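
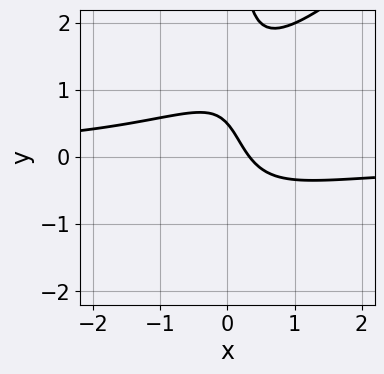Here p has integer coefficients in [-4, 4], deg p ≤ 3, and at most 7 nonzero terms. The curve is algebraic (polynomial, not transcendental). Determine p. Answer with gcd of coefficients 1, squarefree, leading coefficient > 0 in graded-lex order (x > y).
deg p = 3.
Putting this together gives p.

3*x^2*y - 3*x*y^2 + 3*x + 2*y - 1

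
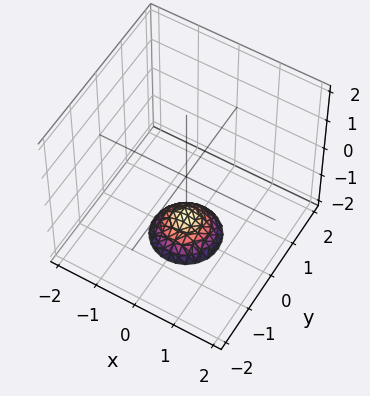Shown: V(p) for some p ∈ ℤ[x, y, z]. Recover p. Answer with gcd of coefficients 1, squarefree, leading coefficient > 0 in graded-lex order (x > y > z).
2*x^2 + 2*y^2 + 2*z + 3

1. The degree is 2 — the shape is more complex than any degree-1 surface.
2. Symmetry: the surface is invariant under rotation about z: p = q(x² + y², z).
3. From the axis intercepts and sections: it misses every integer gridline on the x-axis; it misses every integer gridline on the y-axis.
4. Putting this together gives p.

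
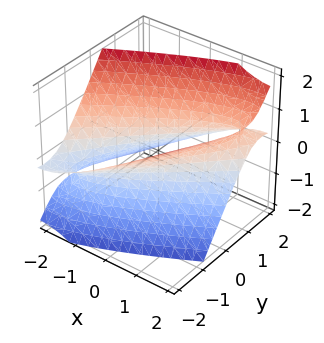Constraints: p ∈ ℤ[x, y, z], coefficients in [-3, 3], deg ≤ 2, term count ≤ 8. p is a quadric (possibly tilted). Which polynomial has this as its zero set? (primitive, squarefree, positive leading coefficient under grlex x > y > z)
First, the degree is 2 — a generic line meets the surface in up to 2 points.
Next, from the axis intercepts and sections: among the integer gridlines, it crosses the y-axis at y ∈ {-1, 1}; the x-axis gridline crossings are at x ∈ {-1, 1}.
Finally, matching integer coefficients to the picture gives p.

x^2 - 2*x*y + y^2 + 2*y*z - 2*z^2 - 1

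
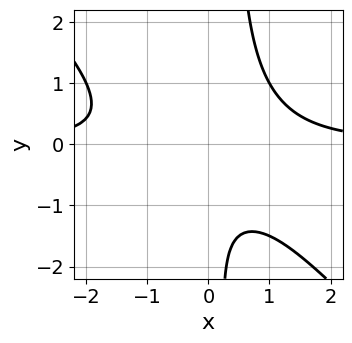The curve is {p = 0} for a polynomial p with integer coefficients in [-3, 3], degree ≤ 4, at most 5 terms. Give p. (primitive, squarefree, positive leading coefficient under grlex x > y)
1. The degree is 3 — no degree-2 curve has this shape.
2. Checking where it meets the axes: the curve avoids every integer y-axis point in the box; the curve avoids every integer x-axis point in the box.
3. Solving for integer coefficients yields p as stated.

3*x^2*y + 3*x*y^2 - y^2 - 2*y - 3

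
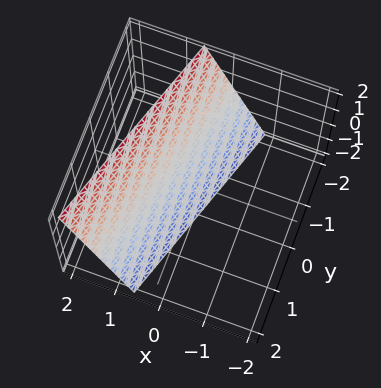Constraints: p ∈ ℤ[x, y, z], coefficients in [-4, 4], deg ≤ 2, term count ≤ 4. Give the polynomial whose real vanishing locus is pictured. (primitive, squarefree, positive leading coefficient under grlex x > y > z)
First, the degree is 1 — every cross-section is a straight line — this is a plane.
Then, from the visible intercepts: it crosses the z-axis at the gridline z = -2; it meets the y-axis at y = -2 (among the integer gridlines).
Finally, these observations pin down the coefficients.

3*x - y - z - 2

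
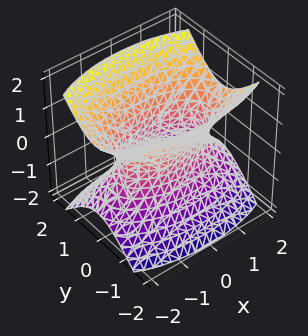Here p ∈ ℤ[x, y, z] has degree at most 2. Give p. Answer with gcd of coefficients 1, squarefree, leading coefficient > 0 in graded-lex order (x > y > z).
x^2 + 3*y^2 - 2*z^2 - 2

deg p = 2.
Symmetries: the z ↦ −z reflection is a symmetry, so z appears only in even powers; the x ↦ −x reflection is a symmetry, so x appears only in even powers; mirror symmetry y ↦ −y ⇒ only even powers of y.
Checking where it meets the axes: the surface avoids every integer z-axis point in the box.
These observations pin down the coefficients.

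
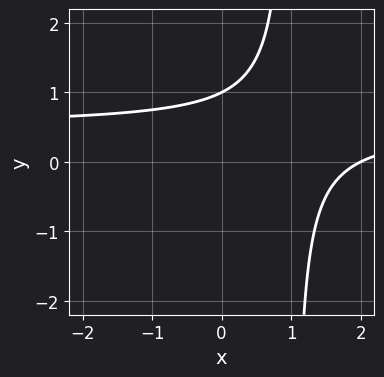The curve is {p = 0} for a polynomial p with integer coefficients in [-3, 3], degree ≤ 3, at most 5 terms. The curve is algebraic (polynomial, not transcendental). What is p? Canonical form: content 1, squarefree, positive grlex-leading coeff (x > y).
(a) The degree is 2 — the shape is more complex than any degree-1 curve.
(b) Against the integer gridlines: it meets the y-axis at y = 1 (among the integer gridlines); it meets the x-axis at x = 2 (among the integer gridlines).
(c) Assembling these constraints gives the stated polynomial.

2*x*y - x - 2*y + 2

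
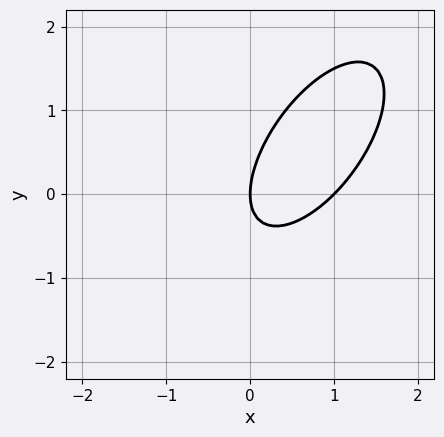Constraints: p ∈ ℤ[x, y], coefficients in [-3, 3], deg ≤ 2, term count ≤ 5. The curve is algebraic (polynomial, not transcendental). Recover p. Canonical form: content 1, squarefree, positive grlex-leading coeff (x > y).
3*x^2 - 3*x*y + 2*y^2 - 3*x

deg p = 2. No degree-1 curve has this shape.
From the visible intercepts: one y-axis crossing is at y = 0; the x-axis gridline crossings are at x ∈ {0, 1}.
The integer polynomial consistent with all of this is the stated p.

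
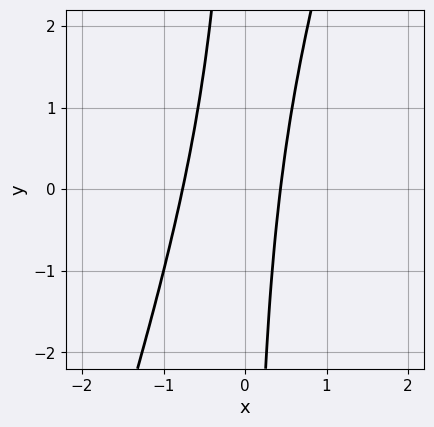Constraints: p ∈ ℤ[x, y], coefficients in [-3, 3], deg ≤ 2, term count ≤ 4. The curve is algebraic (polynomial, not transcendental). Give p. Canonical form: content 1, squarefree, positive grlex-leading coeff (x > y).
3*x^2 - x*y + x - 1

First, degree: the shape is more complex than any degree-1 curve, so deg p = 2.
Then, observable constraints: the curve avoids every integer y-axis point in the box.
Finally, together with the visible shape, these determine p as stated.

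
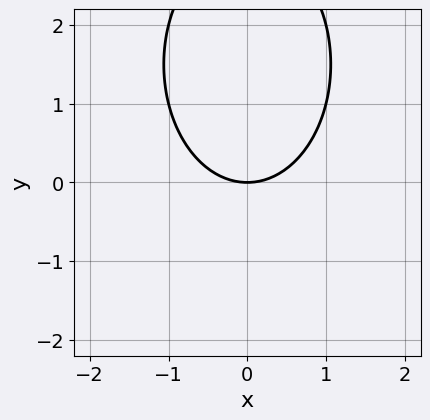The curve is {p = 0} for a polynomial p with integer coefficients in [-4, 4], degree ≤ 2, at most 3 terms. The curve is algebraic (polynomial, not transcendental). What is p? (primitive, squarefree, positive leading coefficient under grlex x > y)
Degree: the shape is more complex than any degree-1 curve, so deg p = 2.
Symmetries: it's symmetric under x → −x, forcing even powers of x.
Observable constraints: it meets the x-axis at x = 0 (among the integer gridlines); it meets the y-axis at y = 0 (among the integer gridlines).
Putting this together gives p.

2*x^2 + y^2 - 3*y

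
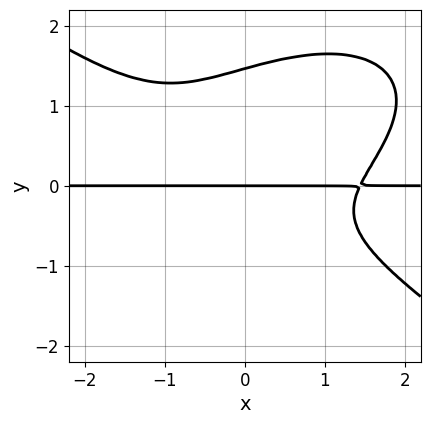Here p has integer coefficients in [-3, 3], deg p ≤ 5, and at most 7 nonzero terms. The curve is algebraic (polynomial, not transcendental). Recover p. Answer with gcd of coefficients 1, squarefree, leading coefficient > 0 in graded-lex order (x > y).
x^3*y + 3*y^4 - 2*x*y^2 - 3*y^3 - 3*y

(a) Degree: no degree-3 curve has this shape, so deg p = 4.
(b) Reading off the gridlines: the visible x-axis segment lies entirely on the curve; it meets the y-axis at y = 0 (among the integer gridlines).
(c) Matching integer coefficients to the picture gives p.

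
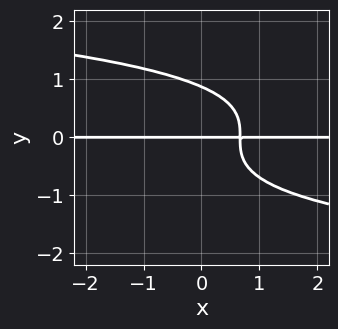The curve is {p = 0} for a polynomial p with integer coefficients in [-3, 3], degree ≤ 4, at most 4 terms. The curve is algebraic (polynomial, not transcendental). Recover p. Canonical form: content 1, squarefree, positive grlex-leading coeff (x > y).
1. deg p = 4. The shape is more complex than any degree-3 curve.
2. Against the integer gridlines: it meets the y-axis at y = 0 (among the integer gridlines); the visible x-axis segment lies entirely on the curve.
3. Fitting integer coefficients to these (and the overall shape) gives p.

3*y^4 + 3*x*y - 2*y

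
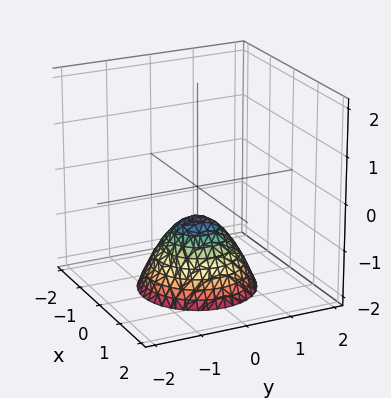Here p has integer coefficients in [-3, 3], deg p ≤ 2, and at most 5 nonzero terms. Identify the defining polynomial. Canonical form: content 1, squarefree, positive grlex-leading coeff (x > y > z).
3*x^2 + 3*y^2 + 3*z + 2

1. The degree is 2 — the shape is more complex than any degree-1 surface.
2. By symmetry, the z-axis is an axis of rotation, so x and y enter only as x² + y².
3. From the visible intercepts: no y-intercept at any integer in the box; a circular section at z = -2 has radius between 1 and 2; it misses every integer gridline on the x-axis.
4. Fitting integer coefficients to these (and the overall shape) gives p.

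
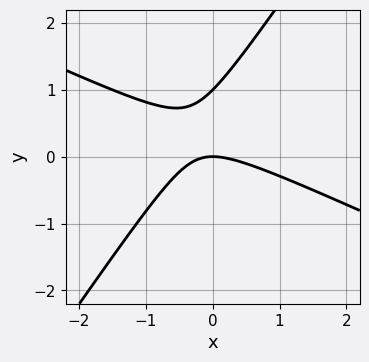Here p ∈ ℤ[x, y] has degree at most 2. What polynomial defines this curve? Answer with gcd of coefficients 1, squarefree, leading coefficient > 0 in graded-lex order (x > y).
First, deg p = 2. A generic line meets the curve in up to 2 points.
Next, reading off the gridlines: one x-axis crossing is at x = 0; among the integer gridlines, it crosses the y-axis at y ∈ {0, 1}.
Finally, fitting integer coefficients to these (and the overall shape) gives p.

2*x^2 + 3*x*y - 3*y^2 + 3*y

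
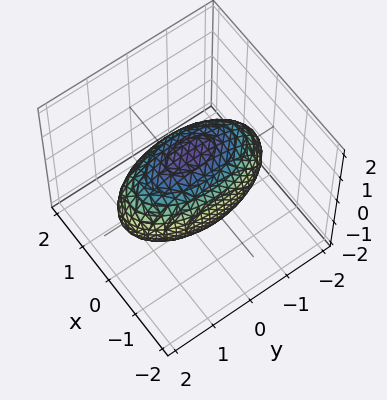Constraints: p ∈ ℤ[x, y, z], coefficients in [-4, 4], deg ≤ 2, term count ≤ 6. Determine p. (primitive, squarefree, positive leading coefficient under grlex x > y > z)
1. Degree: a closed, bounded, convex surface; a quadric, so deg p = 2.
2. Symmetries: the y ↦ −y reflection is a symmetry, so y appears only in even powers; it's symmetric under z → −z, forcing even powers of z; mirror symmetry x ↦ −x ⇒ only even powers of x.
3. Checking where it meets the axes: the x-axis gridline crossings are at x ∈ {-1, 1}.
4. Assembling these constraints gives the stated polynomial.

3*x^2 + y^2 + 2*z^2 - 3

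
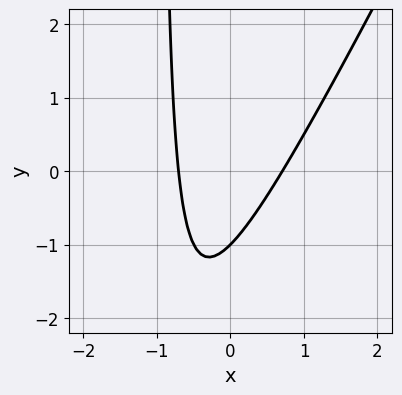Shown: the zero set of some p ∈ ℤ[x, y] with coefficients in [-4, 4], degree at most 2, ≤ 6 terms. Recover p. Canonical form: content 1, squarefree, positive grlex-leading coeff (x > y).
2*x^2 - x*y - y - 1

1. Degree: a generic line meets the curve in up to 2 points, so deg p = 2.
2. Against the integer gridlines: one y-axis crossing is at y = -1.
3. Together with the visible shape, these determine p as stated.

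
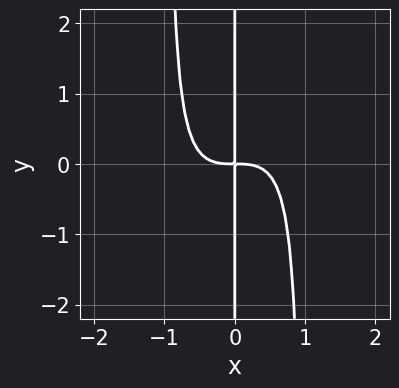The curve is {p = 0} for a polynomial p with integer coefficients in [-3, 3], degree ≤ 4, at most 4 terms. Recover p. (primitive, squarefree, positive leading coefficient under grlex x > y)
x^4 - x^3*y + x*y

deg p = 4. A generic line meets the curve in up to 4 points.
Against the integer gridlines: the visible y-axis segment lies entirely on the curve.
Together with the visible shape, these determine p as stated.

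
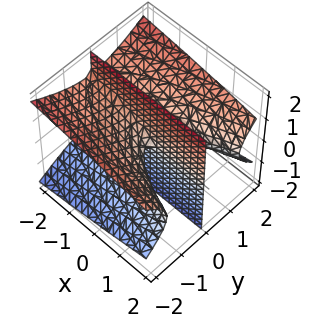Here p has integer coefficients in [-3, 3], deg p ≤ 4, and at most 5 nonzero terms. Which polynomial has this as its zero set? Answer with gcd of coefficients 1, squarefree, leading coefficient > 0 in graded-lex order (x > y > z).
y^3 - 2*y*z^2 - x*y

First, the picture has 2 separate pieces.
Then, deg p = 3.
Then, reading off the gridlines: the visible z-axis segment lies entirely on the surface; every point of the x-axis in the box is on the surface; it crosses the y-axis at the gridline y = 0.
Finally, together with the visible shape, these determine p as stated.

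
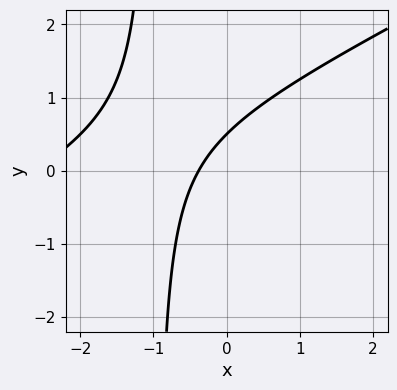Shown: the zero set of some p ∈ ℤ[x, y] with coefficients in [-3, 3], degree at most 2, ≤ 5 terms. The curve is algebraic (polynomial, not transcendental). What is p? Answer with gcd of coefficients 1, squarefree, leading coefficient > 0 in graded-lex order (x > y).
x^2 - 2*x*y + 3*x - 2*y + 1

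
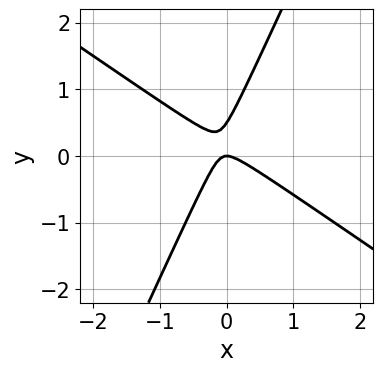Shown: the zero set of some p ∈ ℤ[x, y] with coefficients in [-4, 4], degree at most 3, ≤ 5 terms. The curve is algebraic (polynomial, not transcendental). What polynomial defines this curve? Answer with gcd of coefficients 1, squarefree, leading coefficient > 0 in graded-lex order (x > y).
3*x^2 + 3*x*y - 2*y^2 + y

1. Degree: the shape is more complex than any degree-1 curve, so deg p = 2.
2. From the visible intercepts: one x-axis crossing is at x = 0; one y-axis crossing is at y = 0.
3. Solving for integer coefficients yields p as stated.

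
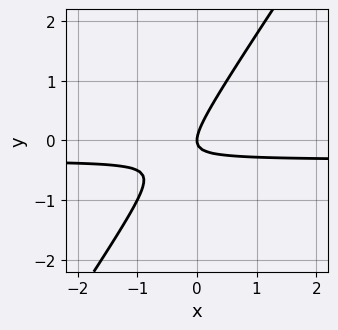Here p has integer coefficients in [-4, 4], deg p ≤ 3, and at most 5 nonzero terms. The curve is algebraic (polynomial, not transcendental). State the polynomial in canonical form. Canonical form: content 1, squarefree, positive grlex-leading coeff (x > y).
3*x*y - 2*y^2 + x

1. deg p = 2. The shape is more complex than any degree-1 curve.
2. Against the integer gridlines: it meets the y-axis at y = 0 (among the integer gridlines); it meets the x-axis at x = 0 (among the integer gridlines).
3. The integer polynomial consistent with all of this is the stated p.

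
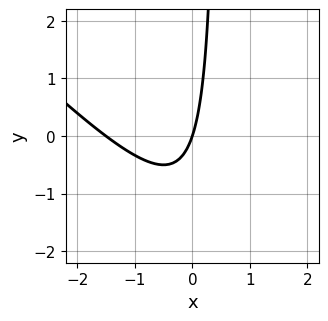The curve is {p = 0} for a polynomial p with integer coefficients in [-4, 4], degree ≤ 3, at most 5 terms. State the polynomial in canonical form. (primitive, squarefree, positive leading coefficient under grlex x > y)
2*x^2 + 2*x*y + 3*x - y

(a) deg p = 2.
(b) From the axis intercepts and sections: it crosses the y-axis at the gridline y = 0; one x-axis crossing is at x = 0.
(c) Fitting integer coefficients to these (and the overall shape) gives p.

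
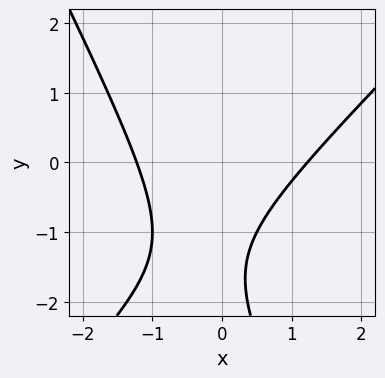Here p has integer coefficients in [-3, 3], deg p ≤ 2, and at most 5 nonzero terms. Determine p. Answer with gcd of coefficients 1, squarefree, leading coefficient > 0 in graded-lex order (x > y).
2*x^2 - x*y - y^2 - 3*y - 3

deg p = 2. The shape is more complex than any degree-1 curve.
Checking where it meets the axes: no y-intercept at any integer in the box.
Putting this together gives p.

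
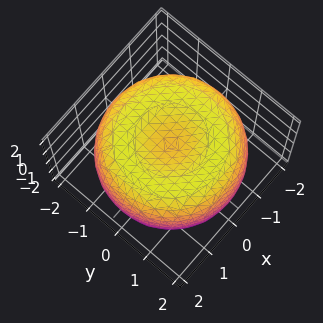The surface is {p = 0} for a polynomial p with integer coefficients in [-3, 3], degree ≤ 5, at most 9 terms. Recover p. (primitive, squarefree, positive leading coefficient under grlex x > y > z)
x^4 + 2*x^2*y^2 + y^4 - 3*x^2 - 3*y^2 + 3*z^2 - 3

First, the degree is 4 — a generic line meets the surface in up to 4 points.
Next, by symmetry, the surface is invariant under rotation about z: p = q(x² + y², z).
Then, checking where it meets the axes: the z-axis gridline crossings are at z ∈ {-1, 1}; a circular section at z = 0 has radius between 1 and 2.
Finally, solving for integer coefficients yields p as stated.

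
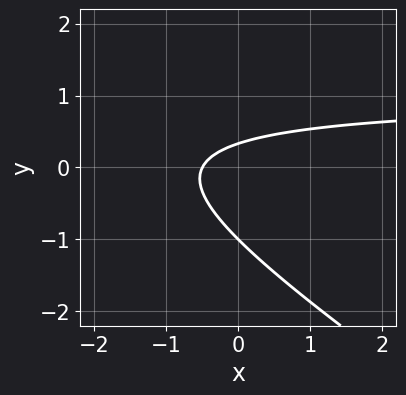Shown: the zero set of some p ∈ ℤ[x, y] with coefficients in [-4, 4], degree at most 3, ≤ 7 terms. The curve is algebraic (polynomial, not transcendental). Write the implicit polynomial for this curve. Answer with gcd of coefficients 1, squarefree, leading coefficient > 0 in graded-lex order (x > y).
2*x*y + 3*y^2 - 2*x + 2*y - 1

1. The degree is 2 — the shape is more complex than any degree-1 curve.
2. Observable constraints: one y-axis crossing is at y = -1.
3. Matching integer coefficients to the picture gives p.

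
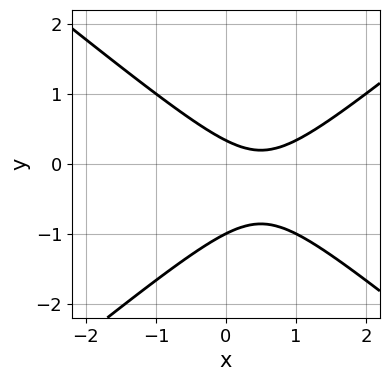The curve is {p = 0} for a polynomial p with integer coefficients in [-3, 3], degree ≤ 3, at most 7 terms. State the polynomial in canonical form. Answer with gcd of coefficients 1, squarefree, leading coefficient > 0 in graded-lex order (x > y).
2*x^2 - 3*y^2 - 2*x - 2*y + 1

deg p = 2.
Reading off the gridlines: the curve avoids every integer x-axis point in the box; it crosses the y-axis at the gridline y = -1.
Solving for integer coefficients yields p as stated.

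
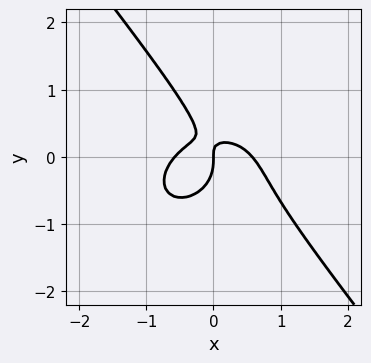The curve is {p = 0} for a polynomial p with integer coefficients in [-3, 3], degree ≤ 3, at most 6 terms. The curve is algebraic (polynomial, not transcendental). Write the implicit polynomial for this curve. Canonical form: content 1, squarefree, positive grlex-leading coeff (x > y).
3*x^3 + 2*x*y^2 + 3*y^3 + 3*x*y - x

The degree is 3 — no degree-2 curve has this shape.
Observable constraints: it meets the y-axis at y = 0 (among the integer gridlines); one x-axis crossing is at x = 0.
These observations pin down the coefficients.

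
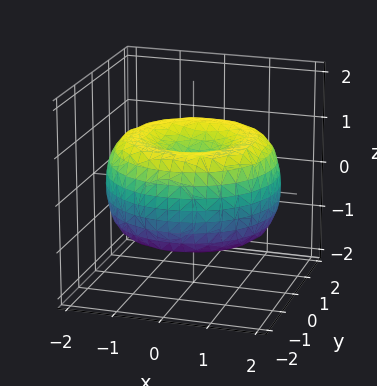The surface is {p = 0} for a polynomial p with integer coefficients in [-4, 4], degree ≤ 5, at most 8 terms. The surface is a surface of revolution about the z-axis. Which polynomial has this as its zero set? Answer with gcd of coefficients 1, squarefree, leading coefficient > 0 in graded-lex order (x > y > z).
x^4 + 2*x^2*y^2 + y^4 - 3*x^2 - 3*y^2 + 3*z^2 - 1

First, degree: no degree-3 surface has this shape, so deg p = 4.
Next, symmetries: the surface is invariant under rotation about z: p = q(x² + y², z).
Next, from the visible intercepts: a circular section at z = 1 has radius exactly 1.
Finally, solving for integer coefficients yields p as stated.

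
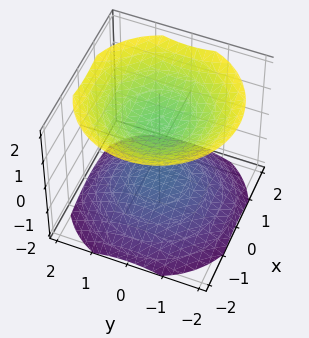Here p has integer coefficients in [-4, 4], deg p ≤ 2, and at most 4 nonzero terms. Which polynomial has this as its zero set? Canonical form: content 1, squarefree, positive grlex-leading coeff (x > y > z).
2*x^2 + 2*y^2 - 3*z^2 + 3

First, the picture has 2 separate pieces.
Then, deg p = 2.
Next, by symmetry, the surface is invariant under rotation about z: p = q(x² + y², z).
Then, observable constraints: among the integer gridlines, it crosses the z-axis at z ∈ {-1, 1}; no x-intercept at any integer in the box; no y-intercept at any integer in the box.
Finally, assembling these constraints gives the stated polynomial.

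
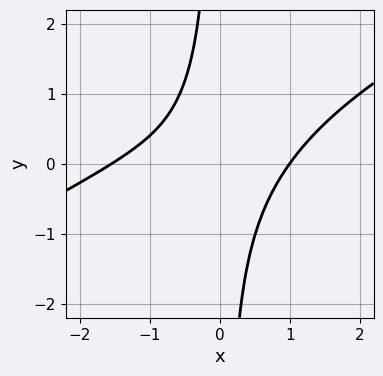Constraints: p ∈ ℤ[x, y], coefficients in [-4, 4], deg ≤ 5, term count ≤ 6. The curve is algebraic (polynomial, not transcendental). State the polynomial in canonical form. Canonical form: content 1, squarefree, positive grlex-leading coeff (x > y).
First, degree: no degree-3 curve has this shape, so deg p = 4.
Next, from the axis intercepts and sections: it meets the x-axis at x = 1 (among the integer gridlines); the curve avoids every integer y-axis point in the box.
Finally, solving for integer coefficients yields p as stated.

x^4 - 2*x^3*y + x^3 - 3*x*y - 2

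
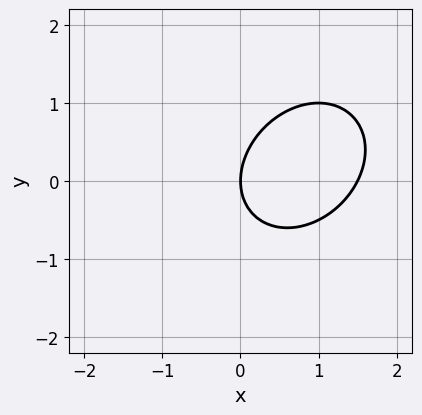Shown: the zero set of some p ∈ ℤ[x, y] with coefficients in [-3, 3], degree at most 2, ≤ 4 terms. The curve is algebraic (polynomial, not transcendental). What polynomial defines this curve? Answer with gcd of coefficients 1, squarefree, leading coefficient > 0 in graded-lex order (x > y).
(a) deg p = 2. The shape is more complex than any degree-1 curve.
(b) Against the integer gridlines: it crosses the x-axis at the gridline x = 0; it crosses the y-axis at the gridline y = 0.
(c) These observations pin down the coefficients.

2*x^2 - x*y + 2*y^2 - 3*x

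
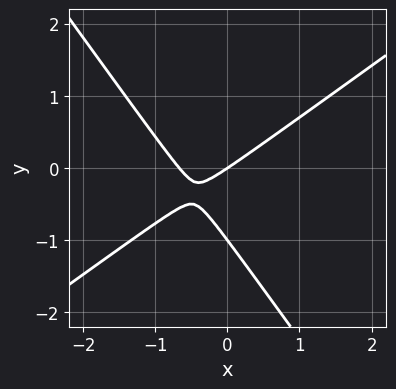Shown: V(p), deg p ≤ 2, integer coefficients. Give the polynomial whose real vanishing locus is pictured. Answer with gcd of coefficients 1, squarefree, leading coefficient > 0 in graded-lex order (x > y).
3*x^2 - 2*x*y - 3*y^2 + 2*x - 3*y

(a) The degree is 2 — no degree-1 curve has this shape.
(b) Checking where it meets the axes: it meets the x-axis at x = 0 (among the integer gridlines); the y-axis gridline crossings are at y ∈ {-1, 0}.
(c) The integer polynomial consistent with all of this is the stated p.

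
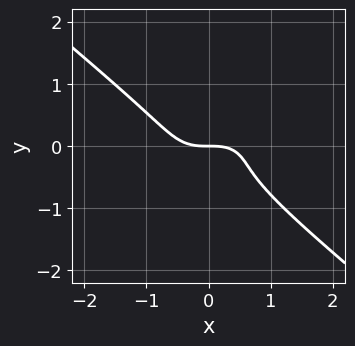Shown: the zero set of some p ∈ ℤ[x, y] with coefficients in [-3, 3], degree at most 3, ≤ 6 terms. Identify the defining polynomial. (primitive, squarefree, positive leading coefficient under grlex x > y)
1. deg p = 3.
2. From the axis intercepts and sections: it crosses the x-axis at the gridline x = 0; it crosses the y-axis at the gridline y = 0.
3. Together with the visible shape, these determine p as stated.

x^3 + x*y^2 + 3*y^3 + y^2 + y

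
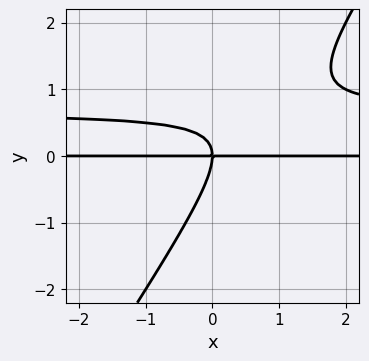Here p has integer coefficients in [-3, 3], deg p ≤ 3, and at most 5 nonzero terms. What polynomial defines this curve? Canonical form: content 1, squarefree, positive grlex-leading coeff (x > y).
3*x*y^2 - 2*y^3 - 2*x*y

The degree is 3 — a generic line meets the curve in up to 3 points.
From the axis intercepts and sections: every point of the x-axis in the box is on the curve; it crosses the y-axis at the gridline y = 0.
The integer polynomial consistent with all of this is the stated p.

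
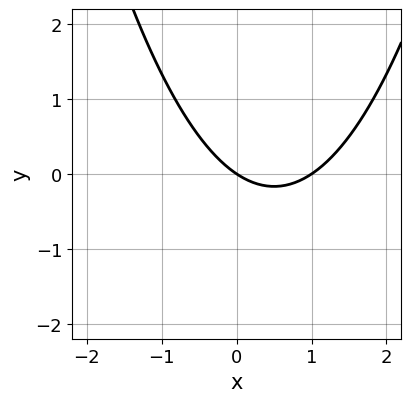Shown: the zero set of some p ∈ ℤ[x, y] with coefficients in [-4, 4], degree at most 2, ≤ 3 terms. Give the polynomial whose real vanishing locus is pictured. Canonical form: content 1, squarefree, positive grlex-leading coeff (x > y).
2*x^2 - 2*x - 3*y

(a) Degree: no degree-1 curve has this shape, so deg p = 2.
(b) Reading off the gridlines: among the integer gridlines, it crosses the x-axis at x ∈ {0, 1}; it meets the y-axis at y = 0 (among the integer gridlines).
(c) Together with the visible shape, these determine p as stated.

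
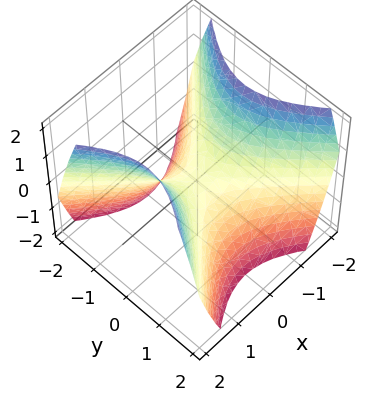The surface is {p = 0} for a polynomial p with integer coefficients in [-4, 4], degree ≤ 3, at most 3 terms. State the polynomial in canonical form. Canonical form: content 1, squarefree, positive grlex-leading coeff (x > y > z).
(a) deg p = 2.
(b) Symmetries: it's symmetric under x → −x, forcing even powers of x; mirror symmetry y ↦ −y ⇒ only even powers of y.
(c) From the visible intercepts: one y-axis crossing is at y = 0; it meets the x-axis at x = 0 (among the integer gridlines).
(d) Putting this together gives p.

x^2 - y^2 - z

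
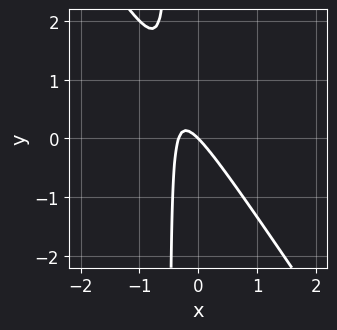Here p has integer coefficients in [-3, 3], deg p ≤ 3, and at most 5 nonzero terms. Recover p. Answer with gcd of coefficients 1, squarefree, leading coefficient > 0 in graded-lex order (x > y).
3*x^2 + 2*x*y + x + y

1. The degree is 2 — no degree-1 curve has this shape.
2. Checking where it meets the axes: it crosses the x-axis at the gridline x = 0; it crosses the y-axis at the gridline y = 0.
3. Matching integer coefficients to the picture gives p.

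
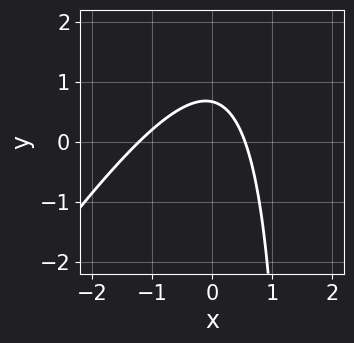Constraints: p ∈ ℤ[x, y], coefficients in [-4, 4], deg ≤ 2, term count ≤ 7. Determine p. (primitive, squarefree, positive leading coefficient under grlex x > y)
deg p = 2.
Matching integer coefficients to the picture gives p.

3*x^2 - 2*x*y + 2*x + 3*y - 2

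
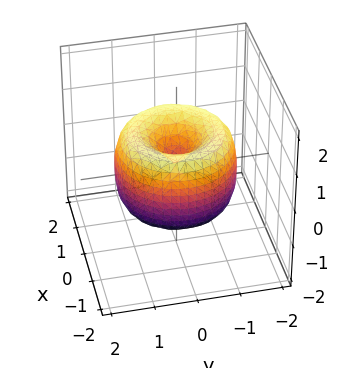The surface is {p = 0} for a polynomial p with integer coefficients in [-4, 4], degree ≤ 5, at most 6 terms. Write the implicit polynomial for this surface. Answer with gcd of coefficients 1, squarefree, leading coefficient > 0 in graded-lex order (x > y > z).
x^4 + 2*x^2*y^2 + y^4 - 2*x^2 - 2*y^2 + z^2

The degree is 4 — the shape is more complex than any degree-3 surface.
Symmetries: every cross-section ⟂ z is a circle, so x, y appear only via x² + y².
From the visible intercepts: a circular section at z = -1 has radius exactly 1; it meets the x-axis at x = 0 (among the integer gridlines); it crosses the y-axis at the gridline y = 0; one z-axis crossing is at z = 0.
Solving for integer coefficients yields p as stated.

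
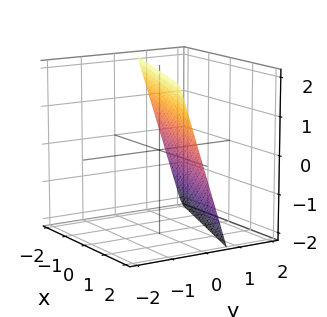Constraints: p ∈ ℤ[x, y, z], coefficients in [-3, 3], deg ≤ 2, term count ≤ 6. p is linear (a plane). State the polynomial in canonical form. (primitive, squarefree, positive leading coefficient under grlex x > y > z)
x + 3*y + z - 2

1. Degree: every cross-section is a straight line — this is a plane, so deg p = 1.
2. Reading off the gridlines: one z-axis crossing is at z = 2; it meets the x-axis at x = 2 (among the integer gridlines).
3. Matching integer coefficients to the picture gives p.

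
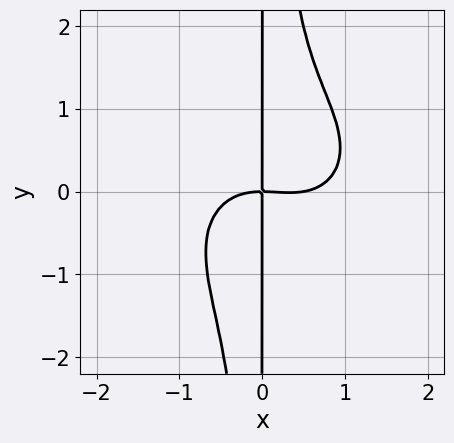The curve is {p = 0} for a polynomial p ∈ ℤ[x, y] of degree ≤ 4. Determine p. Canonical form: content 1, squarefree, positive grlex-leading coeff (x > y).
2*x^4 + 3*x^2*y^2 - x^3 - 3*x*y

deg p = 4. No degree-3 curve has this shape.
Reading off the gridlines: one x-axis crossing is at x = 0; every point of the y-axis in the box is on the curve.
These observations pin down the coefficients.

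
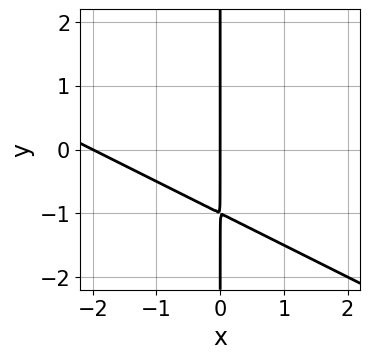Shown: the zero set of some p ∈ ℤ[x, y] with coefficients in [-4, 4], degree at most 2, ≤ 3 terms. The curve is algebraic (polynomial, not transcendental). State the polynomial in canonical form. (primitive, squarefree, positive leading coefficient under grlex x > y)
x^2 + 2*x*y + 2*x

(a) Degree: a generic line meets the curve in up to 2 points, so deg p = 2.
(b) Reading off the gridlines: the x-axis gridline crossings are at x ∈ {-2, 0}; the visible y-axis segment lies entirely on the curve.
(c) The integer polynomial consistent with all of this is the stated p.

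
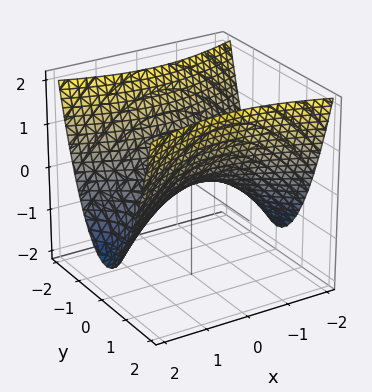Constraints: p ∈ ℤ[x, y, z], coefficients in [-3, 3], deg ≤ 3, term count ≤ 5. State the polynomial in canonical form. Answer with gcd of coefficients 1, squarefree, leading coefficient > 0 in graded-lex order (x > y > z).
First, the degree is 2 — a saddle surface; a quadric.
Next, symmetries: mirror symmetry x ↦ −x ⇒ only even powers of x; it's symmetric under y → −y, forcing even powers of y.
Next, observable constraints: it crosses the x-axis at the gridline x = 0; one y-axis crossing is at y = 0.
Finally, putting this together gives p.

x^2 - 3*y^2 + 3*z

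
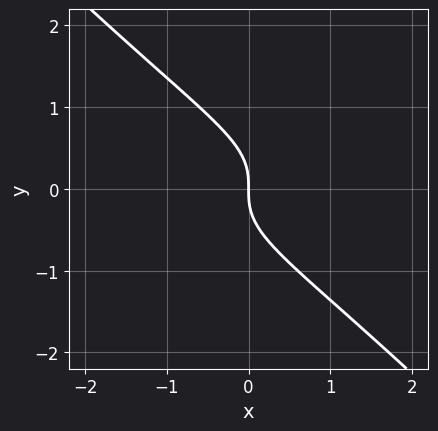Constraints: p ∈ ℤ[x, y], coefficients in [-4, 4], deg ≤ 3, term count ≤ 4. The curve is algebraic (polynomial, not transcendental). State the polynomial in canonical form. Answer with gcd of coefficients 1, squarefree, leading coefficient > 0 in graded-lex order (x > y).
(a) Degree: a generic line meets the curve in up to 3 points, so deg p = 3.
(b) From the axis intercepts and sections: it meets the y-axis at y = 0 (among the integer gridlines); one x-axis crossing is at x = 0.
(c) Fitting integer coefficients to these (and the overall shape) gives p.

3*x*y^2 + 3*y^3 + 2*x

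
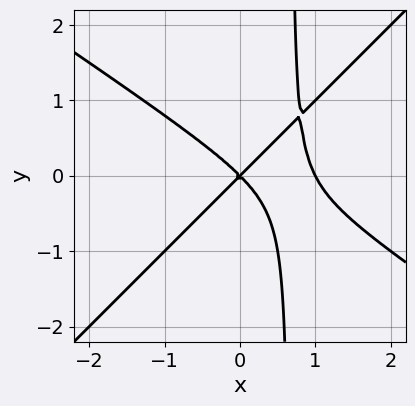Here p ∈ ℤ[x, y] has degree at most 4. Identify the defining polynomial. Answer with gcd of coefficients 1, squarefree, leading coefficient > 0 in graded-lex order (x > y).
2*x^3 + x^2*y - 3*x*y^2 - 2*x^2 + 2*y^2

1. The degree is 3 — a generic line meets the curve in up to 3 points.
2. Observable constraints: one y-axis crossing is at y = 0; the x-axis gridline crossings are at x ∈ {0, 1}.
3. Matching integer coefficients to the picture gives p.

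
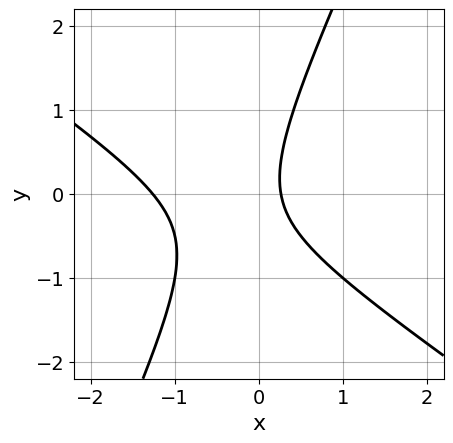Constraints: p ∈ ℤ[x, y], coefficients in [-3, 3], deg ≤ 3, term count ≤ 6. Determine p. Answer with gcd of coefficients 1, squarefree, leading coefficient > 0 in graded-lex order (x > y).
First, the degree is 2 — a generic line meets the curve in up to 2 points.
Next, against the integer gridlines: the curve avoids every integer y-axis point in the box.
Finally, solving for integer coefficients yields p as stated.

3*x^2 + 3*x*y - 2*y^2 + 3*x - 1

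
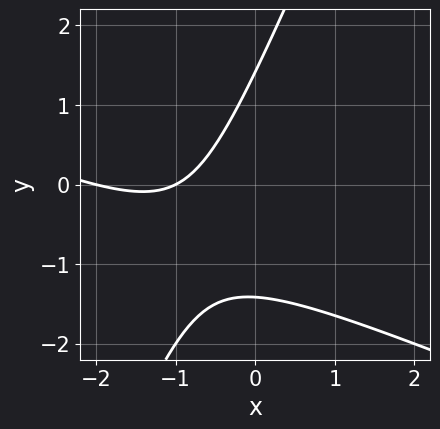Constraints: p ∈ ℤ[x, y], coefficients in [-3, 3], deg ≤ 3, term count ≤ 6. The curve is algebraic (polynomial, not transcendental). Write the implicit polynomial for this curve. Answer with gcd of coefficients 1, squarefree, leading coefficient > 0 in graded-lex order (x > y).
x^2 + 2*x*y - y^2 + 3*x + 2

First, deg p = 2. No degree-1 curve has this shape.
Then, observable constraints: among the integer gridlines, it crosses the x-axis at x ∈ {-2, -1}.
Finally, assembling these constraints gives the stated polynomial.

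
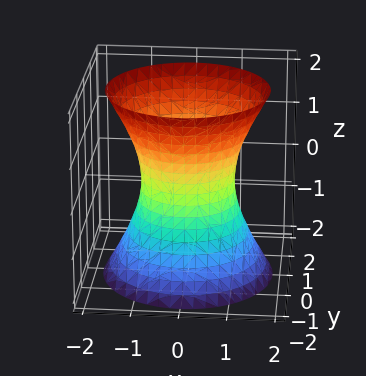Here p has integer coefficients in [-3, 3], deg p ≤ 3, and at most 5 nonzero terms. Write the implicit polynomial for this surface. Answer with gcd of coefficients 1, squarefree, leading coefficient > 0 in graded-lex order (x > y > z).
2*x^2 + 2*y^2 - z^2 - 2

(a) Degree: one connected sheet with a waist; a quadric, so deg p = 2.
(b) Symmetries: every cross-section ⟂ z is a circle, so x, y appear only via x² + y²; the z ↦ −z reflection is a symmetry, so z appears only in even powers.
(c) Observable constraints: a circular section at z = 0 has radius exactly 1; the y-axis gridline crossings are at y ∈ {-1, 1}; the x-axis gridline crossings are at x ∈ {-1, 1}.
(d) Fitting integer coefficients to these (and the overall shape) gives p.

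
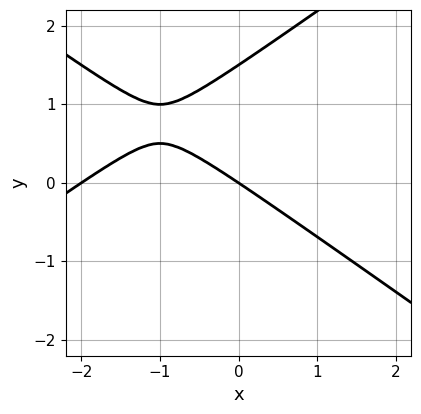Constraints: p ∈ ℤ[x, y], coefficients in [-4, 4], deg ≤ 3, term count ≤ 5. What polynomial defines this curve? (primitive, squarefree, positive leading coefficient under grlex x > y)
Degree: the shape is more complex than any degree-1 curve, so deg p = 2.
Observable constraints: the x-axis gridline crossings are at x ∈ {-2, 0}; it meets the y-axis at y = 0 (among the integer gridlines).
Fitting integer coefficients to these (and the overall shape) gives p.

x^2 - 2*y^2 + 2*x + 3*y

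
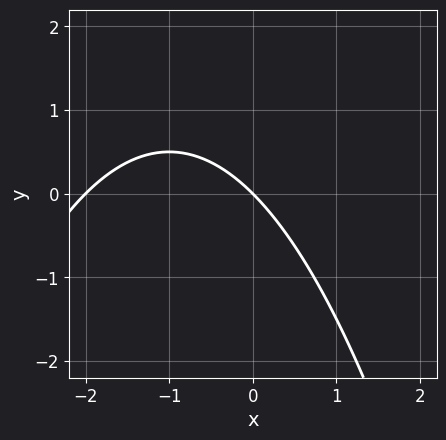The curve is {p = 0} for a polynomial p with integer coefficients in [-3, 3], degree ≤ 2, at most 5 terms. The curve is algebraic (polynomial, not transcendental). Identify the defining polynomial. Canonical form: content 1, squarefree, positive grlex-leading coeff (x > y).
x^2 + 2*x + 2*y

First, the degree is 2 — no degree-1 curve has this shape.
Then, checking where it meets the axes: among the integer gridlines, it crosses the x-axis at x ∈ {-2, 0}; it crosses the y-axis at the gridline y = 0.
Finally, matching integer coefficients to the picture gives p.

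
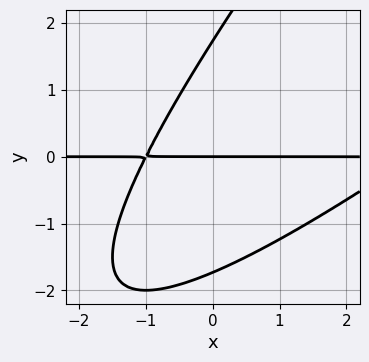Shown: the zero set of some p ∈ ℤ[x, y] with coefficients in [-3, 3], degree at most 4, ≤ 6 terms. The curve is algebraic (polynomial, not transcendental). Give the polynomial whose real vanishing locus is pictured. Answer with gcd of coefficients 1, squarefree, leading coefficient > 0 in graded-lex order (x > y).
x^2*y - 2*x*y^2 + y^3 - 2*x*y - 3*y

First, degree: the shape is more complex than any degree-2 curve, so deg p = 3.
Next, reading off the gridlines: the visible x-axis segment lies entirely on the curve; one y-axis crossing is at y = 0.
Finally, together with the visible shape, these determine p as stated.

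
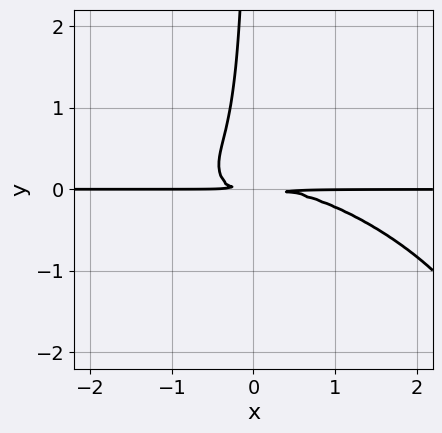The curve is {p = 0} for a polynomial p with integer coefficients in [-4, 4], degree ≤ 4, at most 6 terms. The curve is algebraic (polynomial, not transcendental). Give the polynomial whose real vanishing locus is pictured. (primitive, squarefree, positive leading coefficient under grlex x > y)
(a) Degree: the shape is more complex than any degree-3 curve, so deg p = 4.
(b) From the axis intercepts and sections: the visible x-axis segment lies entirely on the curve.
(c) Solving for integer coefficients yields p as stated.

x^3*y + 2*x^2*y^2 + 2*x*y^3 + 2*x*y^2 + y^2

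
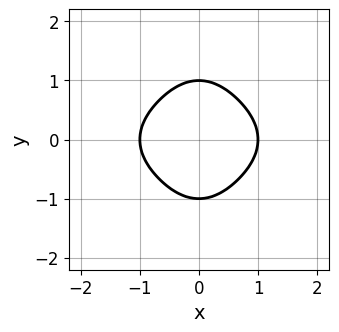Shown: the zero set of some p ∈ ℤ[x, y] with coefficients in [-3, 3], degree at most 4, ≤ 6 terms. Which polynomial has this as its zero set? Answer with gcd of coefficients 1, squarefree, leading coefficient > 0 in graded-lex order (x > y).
x^4 + 3*x^2*y^2 + y^4 - 1

(a) Degree: no degree-3 curve has this shape, so deg p = 4.
(b) Symmetries: it's symmetric under x → −x, forcing even powers of x; it's symmetric under y → −y, forcing even powers of y.
(c) Checking where it meets the axes: the x-axis gridline crossings are at x ∈ {-1, 1}; among the integer gridlines, it crosses the y-axis at y ∈ {-1, 1}.
(d) Solving for integer coefficients yields p as stated.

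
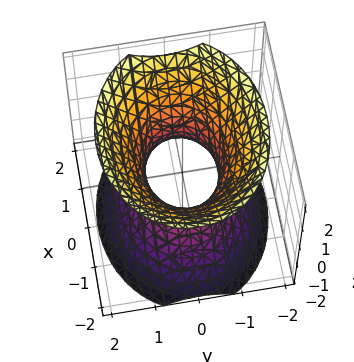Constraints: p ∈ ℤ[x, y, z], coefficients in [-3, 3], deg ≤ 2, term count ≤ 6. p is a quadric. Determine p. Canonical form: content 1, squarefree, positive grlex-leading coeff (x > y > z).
2*x^2 + 3*y^2 - 2*z^2 - 2

Degree: one connected sheet with a waist; a quadric, so deg p = 2.
Symmetries: mirror symmetry y ↦ −y ⇒ only even powers of y; mirror symmetry z ↦ −z ⇒ only even powers of z; the x ↦ −x reflection is a symmetry, so x appears only in even powers.
From the axis intercepts and sections: the x-axis gridline crossings are at x ∈ {-1, 1}; it misses every integer gridline on the z-axis.
Putting this together gives p.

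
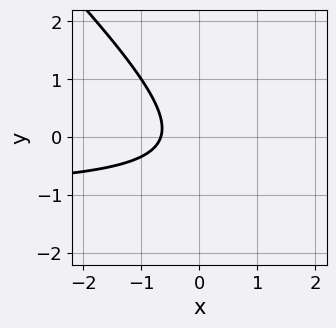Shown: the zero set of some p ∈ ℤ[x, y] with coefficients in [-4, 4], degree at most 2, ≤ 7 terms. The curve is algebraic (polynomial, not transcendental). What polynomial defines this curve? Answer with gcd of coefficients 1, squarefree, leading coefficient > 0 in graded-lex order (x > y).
3*x*y + 3*y^2 + 3*x + y + 2

(a) deg p = 2. No degree-1 curve has this shape.
(b) From the axis intercepts and sections: the curve avoids every integer y-axis point in the box.
(c) Matching integer coefficients to the picture gives p.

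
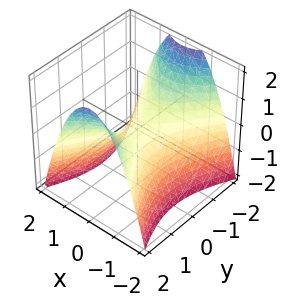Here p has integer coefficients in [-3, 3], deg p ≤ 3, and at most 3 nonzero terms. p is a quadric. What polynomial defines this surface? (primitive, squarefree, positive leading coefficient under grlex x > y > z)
First, deg p = 2. A hyperbolic paraboloid; a quadric.
Next, symmetries: mirror symmetry x ↦ −x ⇒ only even powers of x; the y ↦ −y reflection is a symmetry, so y appears only in even powers.
Next, checking where it meets the axes: one y-axis crossing is at y = 0; one z-axis crossing is at z = 0; one x-axis crossing is at x = 0.
Finally, together with the visible shape, these determine p as stated.

2*x^2 - y^2 + 2*z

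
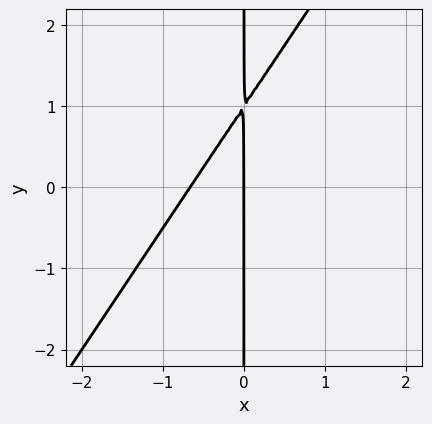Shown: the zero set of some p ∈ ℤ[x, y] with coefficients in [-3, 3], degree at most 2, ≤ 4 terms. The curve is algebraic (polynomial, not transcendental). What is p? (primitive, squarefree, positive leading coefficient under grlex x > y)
1. Degree: no degree-1 curve has this shape, so deg p = 2.
2. Checking where it meets the axes: it meets the x-axis at x = 0 (among the integer gridlines); every point of the y-axis in the box is on the curve.
3. Putting this together gives p.

3*x^2 - 2*x*y + 2*x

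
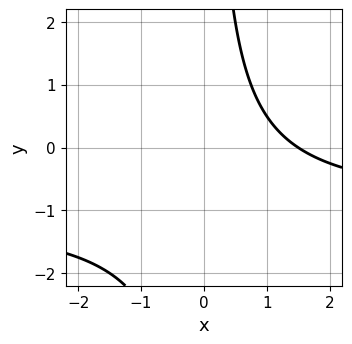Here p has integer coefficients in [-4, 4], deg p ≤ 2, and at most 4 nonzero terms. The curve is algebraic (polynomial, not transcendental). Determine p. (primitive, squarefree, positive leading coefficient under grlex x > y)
2*x*y + 2*x - 3

First, the degree is 2 — no degree-1 curve has this shape.
Next, checking where it meets the axes: the curve avoids every integer y-axis point in the box.
Finally, putting this together gives p.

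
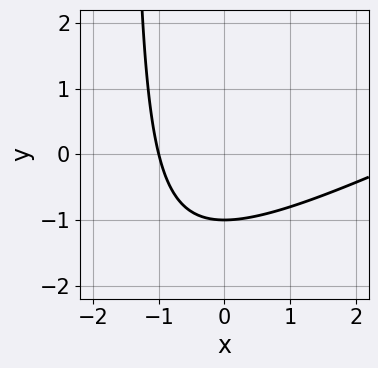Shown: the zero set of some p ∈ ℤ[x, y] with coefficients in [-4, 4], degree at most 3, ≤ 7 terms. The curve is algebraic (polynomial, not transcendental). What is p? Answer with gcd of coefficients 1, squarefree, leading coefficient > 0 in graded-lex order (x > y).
(a) The degree is 2 — the shape is more complex than any degree-1 curve.
(b) Observable constraints: it meets the y-axis at y = -1 (among the integer gridlines); it crosses the x-axis at the gridline x = -1.
(c) Fitting integer coefficients to these (and the overall shape) gives p.

x^2 - 2*x*y - 2*x - 3*y - 3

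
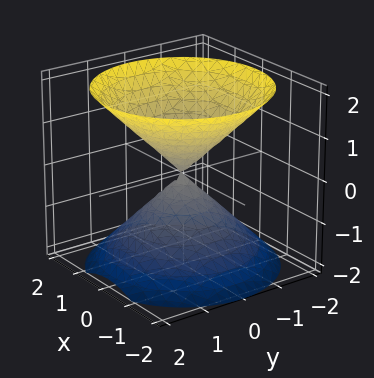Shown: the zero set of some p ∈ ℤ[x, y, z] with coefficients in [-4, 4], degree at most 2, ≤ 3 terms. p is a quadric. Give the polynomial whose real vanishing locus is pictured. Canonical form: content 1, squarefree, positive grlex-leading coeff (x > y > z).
x^2 + y^2 - z^2

I count 2 distinct pieces. Treating them together as one polynomial.
The degree is 2 — two nappes meeting at a single point; a quadric.
Symmetries: it's symmetric under z → −z, forcing even powers of z; the surface is invariant under rotation about z: p = q(x² + y², z).
From the visible intercepts: it meets the x-axis at x = 0 (among the integer gridlines); one y-axis crossing is at y = 0; a circular section at z = -1 has radius exactly 1; it meets the z-axis at z = 0 (among the integer gridlines).
Solving for integer coefficients yields p as stated.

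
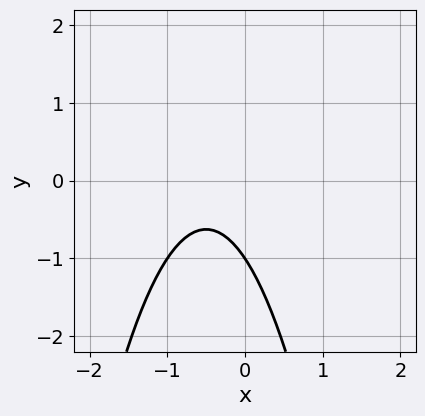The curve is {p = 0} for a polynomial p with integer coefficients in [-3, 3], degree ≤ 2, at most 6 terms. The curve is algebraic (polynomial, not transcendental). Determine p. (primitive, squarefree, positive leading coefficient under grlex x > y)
3*x^2 + 3*x + 2*y + 2

1. The degree is 2 — the shape is more complex than any degree-1 curve.
2. Reading off the gridlines: one y-axis crossing is at y = -1; the curve avoids every integer x-axis point in the box.
3. The integer polynomial consistent with all of this is the stated p.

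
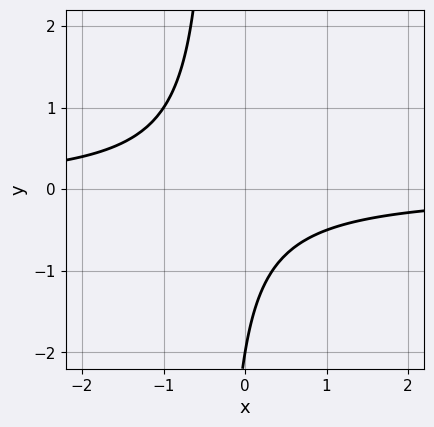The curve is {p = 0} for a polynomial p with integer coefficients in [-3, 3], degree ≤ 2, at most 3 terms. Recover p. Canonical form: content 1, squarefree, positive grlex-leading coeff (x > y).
3*x*y + y + 2

First, degree: a generic line meets the curve in up to 2 points, so deg p = 2.
Then, from the visible intercepts: the curve avoids every integer x-axis point in the box; it meets the y-axis at y = -2 (among the integer gridlines).
Finally, fitting integer coefficients to these (and the overall shape) gives p.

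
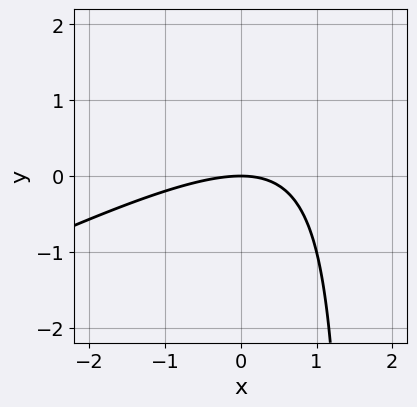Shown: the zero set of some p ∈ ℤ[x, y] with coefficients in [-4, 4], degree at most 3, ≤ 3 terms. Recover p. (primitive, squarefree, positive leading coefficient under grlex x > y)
deg p = 2.
Reading off the gridlines: it crosses the x-axis at the gridline x = 0; one y-axis crossing is at y = 0.
Matching integer coefficients to the picture gives p.

x^2 - 2*x*y + 3*y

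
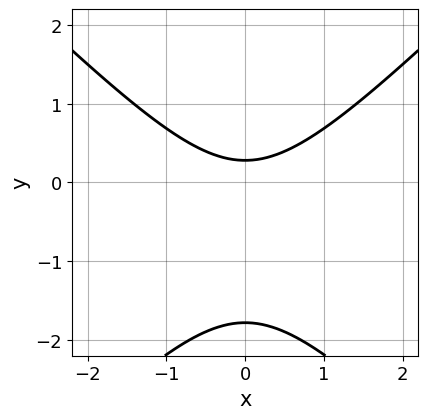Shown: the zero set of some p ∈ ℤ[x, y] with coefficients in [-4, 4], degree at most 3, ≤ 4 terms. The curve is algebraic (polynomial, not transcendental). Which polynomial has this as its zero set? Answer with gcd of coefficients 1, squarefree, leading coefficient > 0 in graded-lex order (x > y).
deg p = 2. A generic line meets the curve in up to 2 points.
Symmetries: it's symmetric under x → −x, forcing even powers of x.
Reading off the gridlines: it misses every integer gridline on the x-axis.
Matching integer coefficients to the picture gives p.

2*x^2 - 2*y^2 - 3*y + 1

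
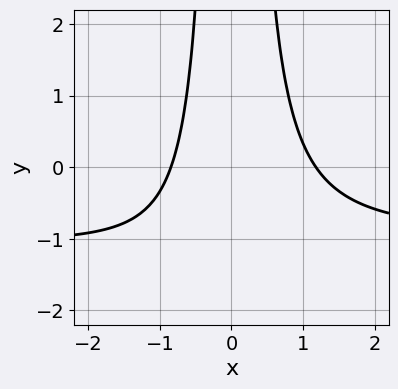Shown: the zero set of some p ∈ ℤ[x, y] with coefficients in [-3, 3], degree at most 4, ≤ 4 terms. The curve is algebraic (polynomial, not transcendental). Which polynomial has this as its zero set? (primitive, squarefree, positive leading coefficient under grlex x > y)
3*x^2*y + 3*x^2 - x - 3

First, deg p = 3. A generic line meets the curve in up to 3 points.
Then, checking where it meets the axes: no y-intercept at any integer in the box.
Finally, fitting integer coefficients to these (and the overall shape) gives p.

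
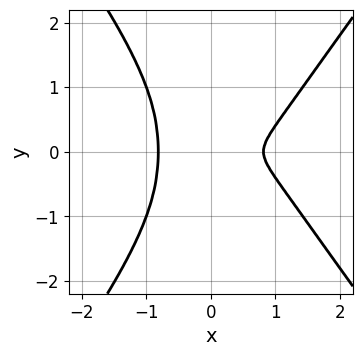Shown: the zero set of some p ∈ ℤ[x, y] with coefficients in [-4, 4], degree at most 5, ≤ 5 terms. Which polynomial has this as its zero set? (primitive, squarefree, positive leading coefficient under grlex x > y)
First, the degree is 4 — a generic line meets the curve in up to 4 points.
Then, symmetries: it's symmetric under y → −y, forcing even powers of y.
Finally, together with the visible shape, these determine p as stated.

3*x^4 - y^4 - 3*x*y^2 - 2*x^2 - 3*y^2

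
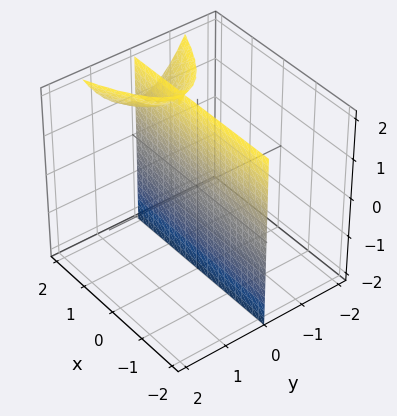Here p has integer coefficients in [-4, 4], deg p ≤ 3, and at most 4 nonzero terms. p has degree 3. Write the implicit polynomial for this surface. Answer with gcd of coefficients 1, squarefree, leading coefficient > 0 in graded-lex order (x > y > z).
x*y*z - 2*y^3 + y*z - 3*y

(a) deg p = 3. The shape is more complex than any degree-2 surface.
(b) Checking where it meets the axes: the visible z-axis segment lies entirely on the surface; it meets the y-axis at y = 0 (among the integer gridlines).
(c) Matching integer coefficients to the picture gives p. Check: (1, 0, 0) on the x-axis lies on the surface, and p(1, 0, 0) = 0. ✓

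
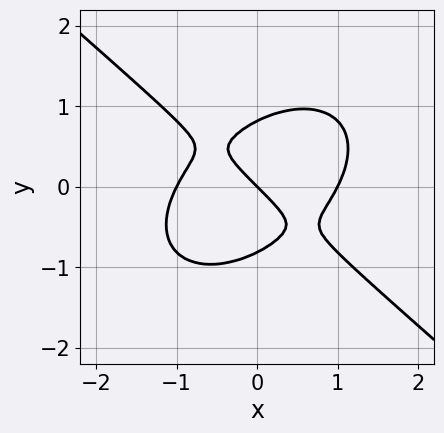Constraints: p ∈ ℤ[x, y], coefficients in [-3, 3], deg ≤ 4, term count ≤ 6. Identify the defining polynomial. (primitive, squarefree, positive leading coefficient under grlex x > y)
2*x^3 + 3*y^3 - 2*x - 2*y

1. Degree: a generic line meets the curve in up to 3 points, so deg p = 3.
2. Reading off the gridlines: one y-axis crossing is at y = 0; among the integer gridlines, it crosses the x-axis at x ∈ {-1, 0, 1}.
3. These observations pin down the coefficients.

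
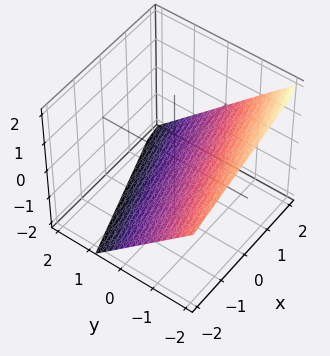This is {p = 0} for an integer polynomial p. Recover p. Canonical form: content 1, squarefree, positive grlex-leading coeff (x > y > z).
x - 3*y - 3*z - 2

1. deg p = 1. The surface is flat (a plane).
2. Against the integer gridlines: one x-axis crossing is at x = 2.
3. These observations pin down the coefficients.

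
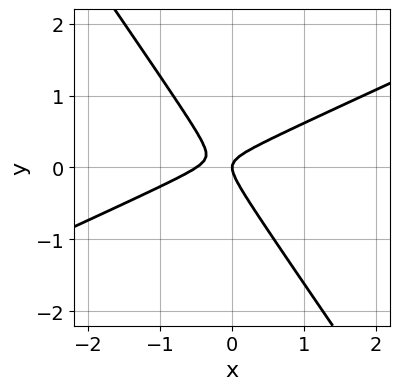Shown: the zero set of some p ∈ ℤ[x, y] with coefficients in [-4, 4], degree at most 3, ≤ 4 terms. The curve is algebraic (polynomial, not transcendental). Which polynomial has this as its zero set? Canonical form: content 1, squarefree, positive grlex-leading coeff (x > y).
1. Degree: no degree-1 curve has this shape, so deg p = 2.
2. Checking where it meets the axes: it meets the x-axis at x = 0 (among the integer gridlines); it meets the y-axis at y = 0 (among the integer gridlines).
3. Matching integer coefficients to the picture gives p.

2*x^2 - 3*x*y - 3*y^2 + x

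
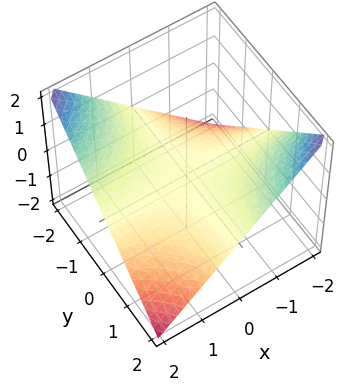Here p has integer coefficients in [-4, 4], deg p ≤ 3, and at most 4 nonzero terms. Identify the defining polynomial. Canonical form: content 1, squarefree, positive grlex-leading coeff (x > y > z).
deg p = 2. A hyperbolic paraboloid; a quadric.
Checking where it meets the axes: the visible x-axis segment lies entirely on the surface; one z-axis crossing is at z = 0.
The integer polynomial consistent with all of this is the stated p. Check: (0, -1, 0) on the y-axis lies on the surface, and p(0, -1, 0) = 0. ✓

x*y + 2*z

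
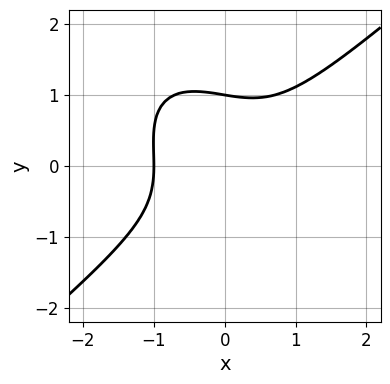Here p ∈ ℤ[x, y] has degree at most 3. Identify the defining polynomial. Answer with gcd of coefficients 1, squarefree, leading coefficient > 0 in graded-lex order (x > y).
2*x^3 - x*y^2 - 2*y^3 + 2

First, the degree is 3 — a generic line meets the curve in up to 3 points.
Next, from the axis intercepts and sections: one y-axis crossing is at y = 1; one x-axis crossing is at x = -1.
Finally, solving for integer coefficients yields p as stated.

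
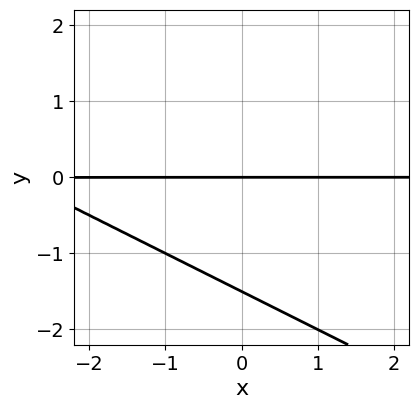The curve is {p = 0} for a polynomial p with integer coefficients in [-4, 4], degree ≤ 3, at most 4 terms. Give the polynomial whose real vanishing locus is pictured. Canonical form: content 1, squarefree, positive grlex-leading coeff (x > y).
Degree: the shape is more complex than any degree-1 curve, so deg p = 2.
From the axis intercepts and sections: one y-axis crossing is at y = 0; every point of the x-axis in the box is on the curve.
The integer polynomial consistent with all of this is the stated p.

x*y + 2*y^2 + 3*y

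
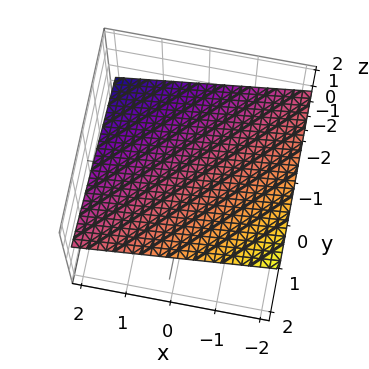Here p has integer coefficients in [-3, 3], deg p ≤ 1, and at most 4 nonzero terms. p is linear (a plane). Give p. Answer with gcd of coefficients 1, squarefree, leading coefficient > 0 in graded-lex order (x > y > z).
x - y + 3*z - 2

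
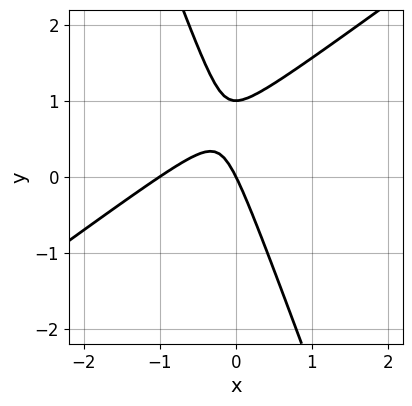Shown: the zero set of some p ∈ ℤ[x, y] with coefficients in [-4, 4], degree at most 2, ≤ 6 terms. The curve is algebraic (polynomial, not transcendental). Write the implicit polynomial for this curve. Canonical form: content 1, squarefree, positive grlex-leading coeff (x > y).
1. The degree is 2 — the shape is more complex than any degree-1 curve.
2. Reading off the gridlines: the y-axis gridline crossings are at y ∈ {0, 1}; the x-axis gridline crossings are at x ∈ {-1, 0}.
3. Fitting integer coefficients to these (and the overall shape) gives p.

2*x^2 - 2*x*y - y^2 + 2*x + y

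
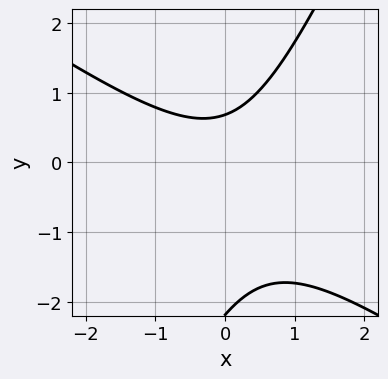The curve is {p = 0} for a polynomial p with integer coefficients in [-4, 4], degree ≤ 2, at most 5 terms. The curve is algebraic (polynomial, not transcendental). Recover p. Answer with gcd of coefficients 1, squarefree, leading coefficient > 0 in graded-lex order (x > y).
(a) deg p = 2.
(b) Checking where it meets the axes: no x-intercept at any integer in the box.
(c) Assembling these constraints gives the stated polynomial.

3*x^2 + 3*x*y - 2*y^2 - 3*y + 3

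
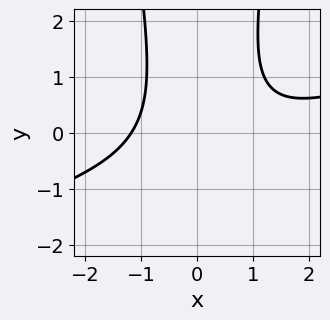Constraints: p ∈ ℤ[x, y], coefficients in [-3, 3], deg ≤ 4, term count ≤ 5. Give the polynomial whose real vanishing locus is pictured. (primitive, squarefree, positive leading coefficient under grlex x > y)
x^3 - 3*x^2*y - x^2 + y^2 + 3

1. deg p = 3.
2. Checking where it meets the axes: it misses every integer gridline on the y-axis.
3. Solving for integer coefficients yields p as stated.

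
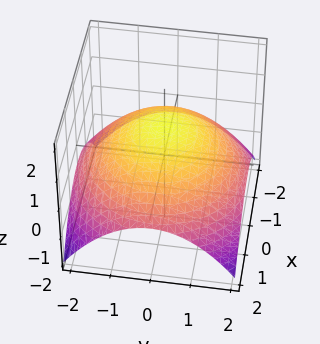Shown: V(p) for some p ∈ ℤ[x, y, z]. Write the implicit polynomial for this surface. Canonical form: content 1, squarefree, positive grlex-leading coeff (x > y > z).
Degree: no degree-1 surface has this shape, so deg p = 2.
Symmetries: rotational symmetry about the z-axis ⇒ p depends on x, y only through x² + y².
From the visible intercepts: one z-axis crossing is at z = 1; a circular section at z = 0 has radius between 1 and 2.
Solving for integer coefficients yields p as stated.

x^2 + y^2 + 3*z - 3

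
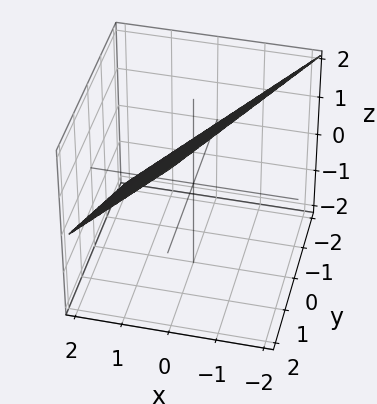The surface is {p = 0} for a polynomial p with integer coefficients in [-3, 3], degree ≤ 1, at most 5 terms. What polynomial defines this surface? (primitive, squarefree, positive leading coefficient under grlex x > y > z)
2*x - y + 2*z - 2

(a) Degree: every cross-section is a straight line — this is a plane, so deg p = 1.
(b) Reading off the gridlines: one y-axis crossing is at y = -2; one x-axis crossing is at x = 1.
(c) Assembling these constraints gives the stated polynomial.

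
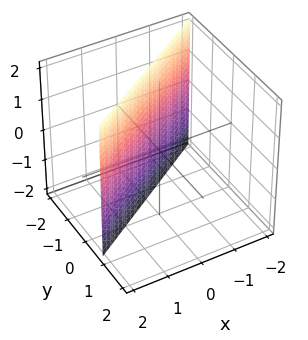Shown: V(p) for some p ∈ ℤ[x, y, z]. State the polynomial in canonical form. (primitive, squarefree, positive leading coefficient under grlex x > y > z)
(a) deg p = 1.
(b) Against the integer gridlines: it meets the x-axis at x = 1 (among the integer gridlines); the surface avoids every integer z-axis point in the box.
(c) Together with the visible shape, these determine p as stated.

2*x - 3*y - 2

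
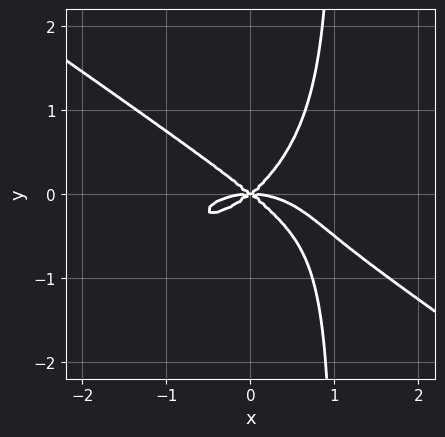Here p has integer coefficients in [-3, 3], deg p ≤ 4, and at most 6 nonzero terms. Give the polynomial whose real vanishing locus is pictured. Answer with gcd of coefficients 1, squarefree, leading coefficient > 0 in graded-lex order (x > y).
x^4 + 3*x*y^3 + 2*x^2*y - 3*y^3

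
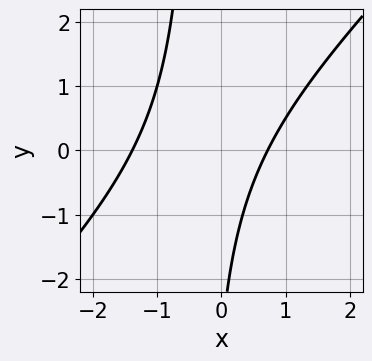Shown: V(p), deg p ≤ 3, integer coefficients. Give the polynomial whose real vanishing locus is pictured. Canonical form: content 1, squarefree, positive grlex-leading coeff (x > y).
3*x^2 - 3*x*y + 2*x - y - 3

First, degree: the shape is more complex than any degree-1 curve, so deg p = 2.
Next, from the visible intercepts: it misses every integer gridline on the y-axis.
Finally, fitting integer coefficients to these (and the overall shape) gives p.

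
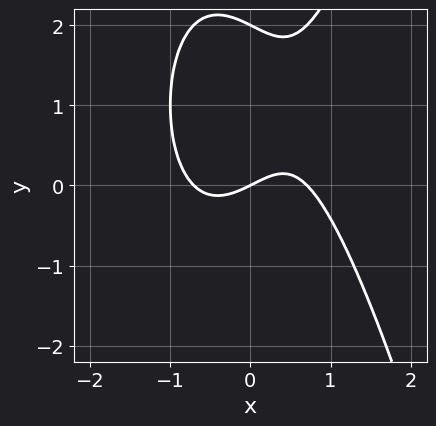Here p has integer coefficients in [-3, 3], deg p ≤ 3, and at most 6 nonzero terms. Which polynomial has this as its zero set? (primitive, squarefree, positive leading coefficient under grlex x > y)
2*x^3 - y^2 - x + 2*y

1. Degree: the shape is more complex than any degree-2 curve, so deg p = 3.
2. From the visible intercepts: it crosses the x-axis at the gridline x = 0; among the integer gridlines, it crosses the y-axis at y ∈ {0, 2}.
3. Together with the visible shape, these determine p as stated.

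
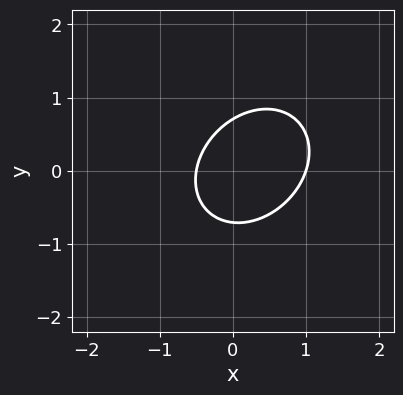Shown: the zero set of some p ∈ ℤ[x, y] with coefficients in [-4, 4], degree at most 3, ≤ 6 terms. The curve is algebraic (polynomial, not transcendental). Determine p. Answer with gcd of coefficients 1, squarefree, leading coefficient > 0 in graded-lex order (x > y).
2*x^2 - x*y + 2*y^2 - x - 1

deg p = 2. A generic line meets the curve in up to 2 points.
Against the integer gridlines: one x-axis crossing is at x = 1.
Fitting integer coefficients to these (and the overall shape) gives p.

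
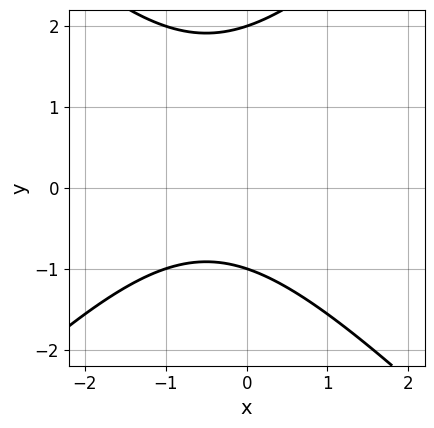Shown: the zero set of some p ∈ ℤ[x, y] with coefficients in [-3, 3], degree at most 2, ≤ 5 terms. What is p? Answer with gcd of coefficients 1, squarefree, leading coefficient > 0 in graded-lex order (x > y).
1. The degree is 2 — the shape is more complex than any degree-1 curve.
2. From the visible intercepts: the curve avoids every integer x-axis point in the box; among the integer gridlines, it crosses the y-axis at y ∈ {-1, 2}.
3. Matching integer coefficients to the picture gives p.

x^2 - y^2 + x + y + 2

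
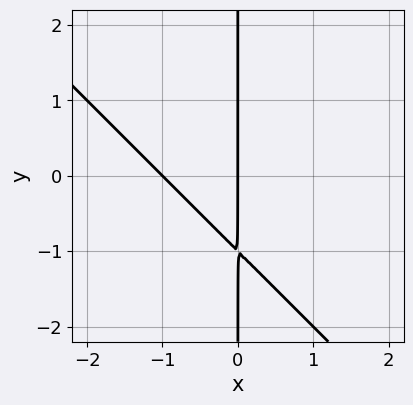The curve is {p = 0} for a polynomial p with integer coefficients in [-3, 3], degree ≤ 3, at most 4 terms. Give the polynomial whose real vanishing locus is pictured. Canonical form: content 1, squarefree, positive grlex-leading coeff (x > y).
(a) Degree: no degree-1 curve has this shape, so deg p = 2.
(b) Against the integer gridlines: the visible y-axis segment lies entirely on the curve; the x-axis gridline crossings are at x ∈ {-1, 0}.
(c) Matching integer coefficients to the picture gives p.

x^2 + x*y + x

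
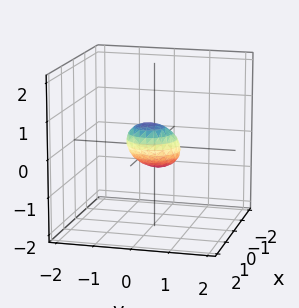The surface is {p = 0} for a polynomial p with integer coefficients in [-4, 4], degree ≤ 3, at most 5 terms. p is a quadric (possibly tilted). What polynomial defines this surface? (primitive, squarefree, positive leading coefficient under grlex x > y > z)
First, deg p = 2. No degree-1 surface has this shape.
Finally, putting this together gives p.

2*x^2 - 3*x*z + 2*y^2 + 3*z^2 - 1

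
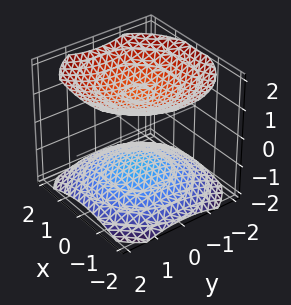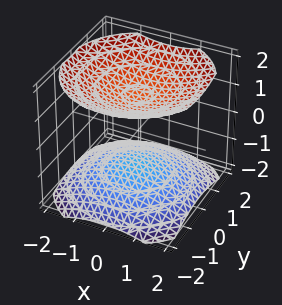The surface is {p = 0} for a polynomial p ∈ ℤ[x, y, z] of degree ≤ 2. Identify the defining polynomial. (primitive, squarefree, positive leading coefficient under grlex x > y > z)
x^2 + y^2 - 2*z^2 + 3

1. The picture has 2 separate pieces. They look like related sheets of one shape, so recover p as a whole.
2. Degree: two sheets facing apart; a quadric, so deg p = 2.
3. Symmetries: the surface is invariant under rotation about z: p = q(x² + y², z); it's symmetric under z → −z, forcing even powers of z.
4. From the axis intercepts and sections: it misses every integer gridline on the y-axis; no x-intercept at any integer in the box.
5. These observations pin down the coefficients.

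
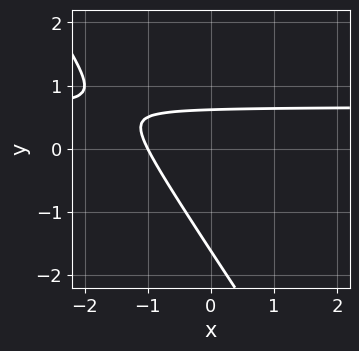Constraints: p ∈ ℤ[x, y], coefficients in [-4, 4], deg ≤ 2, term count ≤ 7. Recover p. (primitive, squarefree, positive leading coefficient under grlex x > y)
3*x*y + 2*y^2 - 2*x + 2*y - 2

Degree: the shape is more complex than any degree-1 curve, so deg p = 2.
Checking where it meets the axes: it meets the x-axis at x = -1 (among the integer gridlines).
The integer polynomial consistent with all of this is the stated p.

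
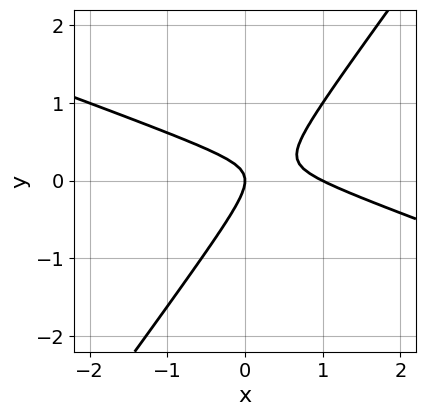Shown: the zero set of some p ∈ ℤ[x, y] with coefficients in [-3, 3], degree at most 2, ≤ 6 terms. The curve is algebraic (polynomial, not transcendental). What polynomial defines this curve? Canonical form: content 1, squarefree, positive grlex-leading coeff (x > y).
x^2 + 2*x*y - 2*y^2 - x

First, the degree is 2 — the shape is more complex than any degree-1 curve.
Then, observable constraints: one y-axis crossing is at y = 0; the x-axis gridline crossings are at x ∈ {0, 1}.
Finally, together with the visible shape, these determine p as stated.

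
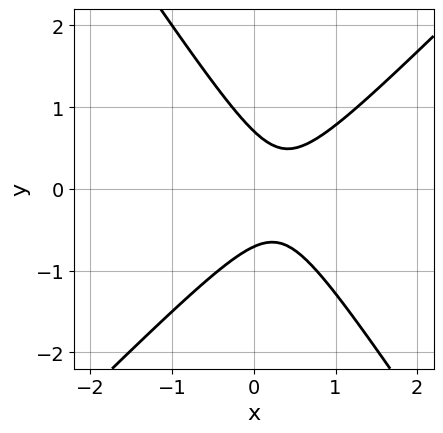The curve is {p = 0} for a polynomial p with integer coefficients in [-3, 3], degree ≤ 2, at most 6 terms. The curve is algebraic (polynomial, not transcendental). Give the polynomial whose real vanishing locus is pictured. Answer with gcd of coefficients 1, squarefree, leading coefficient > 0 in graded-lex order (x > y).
3*x^2 - x*y - 2*y^2 - 2*x + 1

First, degree: no degree-1 curve has this shape, so deg p = 2.
Next, against the integer gridlines: the curve avoids every integer x-axis point in the box.
Finally, assembling these constraints gives the stated polynomial.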